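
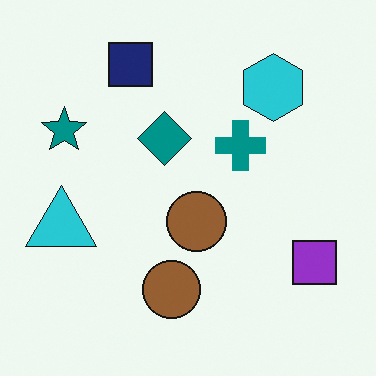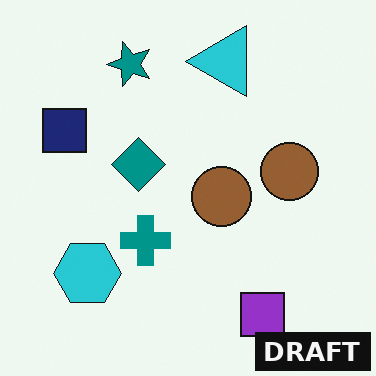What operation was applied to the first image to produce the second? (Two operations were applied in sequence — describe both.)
Transposed (reflected across the top-left ↔ bottom-right diagonal), then watermarked with the text "DRAFT" in the lower-right corner.

Shapes have swapped their row and column positions — what was in the top-right is now in the bottom-left — a diagonal reflection. A dark label reading "DRAFT" appears in the lower-right corner.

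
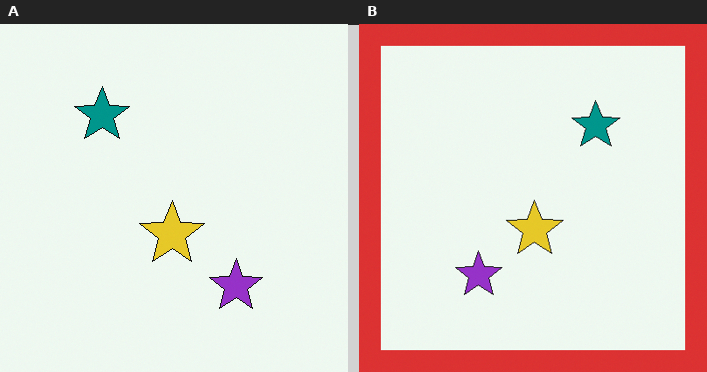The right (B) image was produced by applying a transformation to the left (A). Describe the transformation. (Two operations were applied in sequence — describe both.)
Flipped horizontally (left ↔ right), then framed with a red border.

The teal star is in the top-left of the left (A) image and the top-right of the right (B) — shapes on opposite sides of the vertical midline have swapped in a mirror flip. A solid red frame runs around the edge of the right (B) image, with the content slightly shrunk inside it.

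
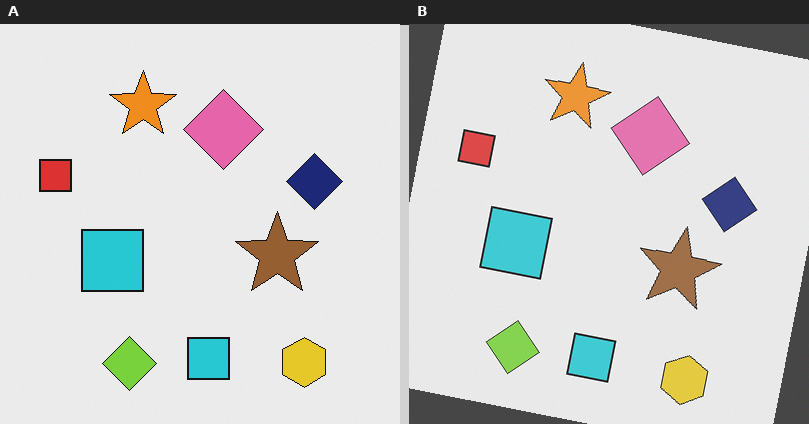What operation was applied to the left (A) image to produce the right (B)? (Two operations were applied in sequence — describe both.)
The transformation is: given slightly reduced contrast, then rotated clockwise by a slight angle.

Tones are pushed toward mid-grey across the whole image — a global contrast change. Every shape is tilted by the same angle and the image corners show triangular fill wedges — a whole-image rotation by a non-right angle.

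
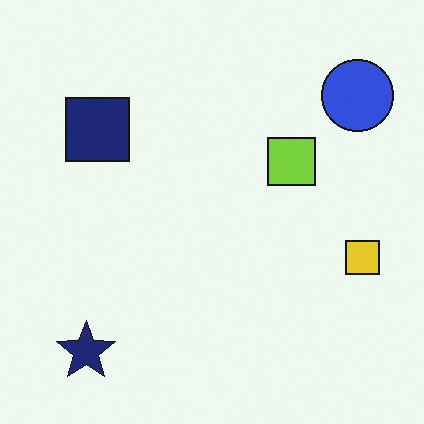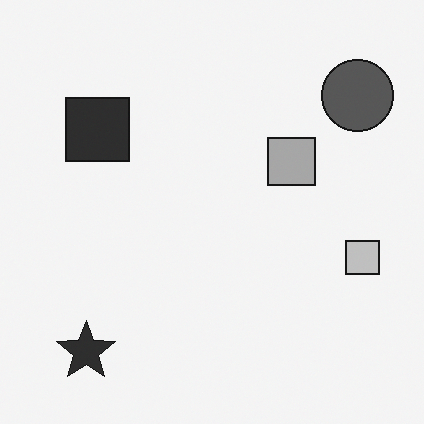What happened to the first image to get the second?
This is the original image converted to grayscale.

All color is removed — every shape is now a shade of grey.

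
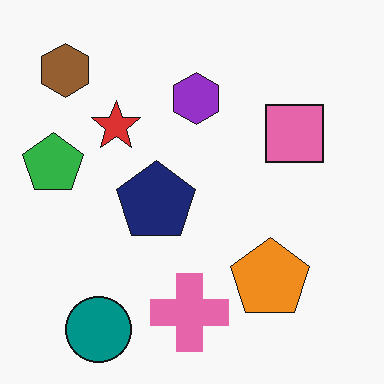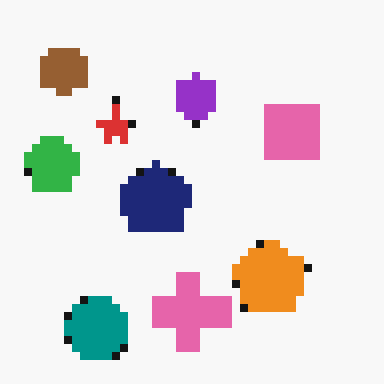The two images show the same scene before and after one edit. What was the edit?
It was pixelated into visible square blocks.

Shapes are reduced to large square blocks; fine edges and outlines are lost — a downscale-then-upscale (mosaic) effect.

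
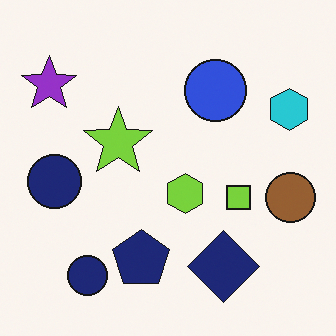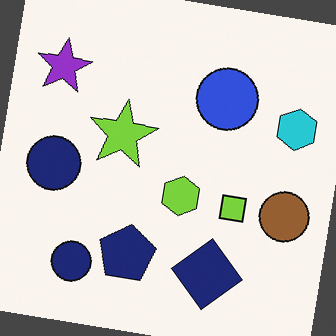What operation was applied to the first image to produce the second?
The image was rotated clockwise by a small amount.

Every shape is tilted by the same angle and the image corners show triangular fill wedges — a whole-image rotation by a non-right angle.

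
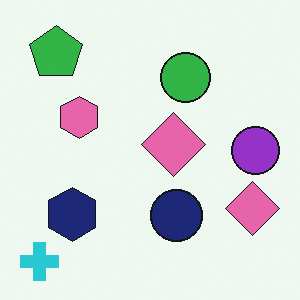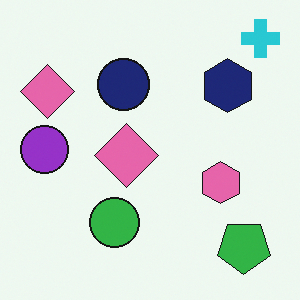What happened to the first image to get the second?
The second image is the first rotated 180°.

The cyan cross sits in the bottom-left of the first image and the top-right of the second — consistent with a whole-image 180° rotation.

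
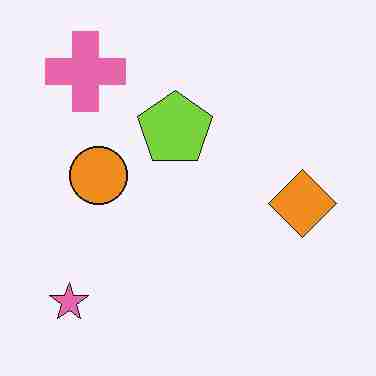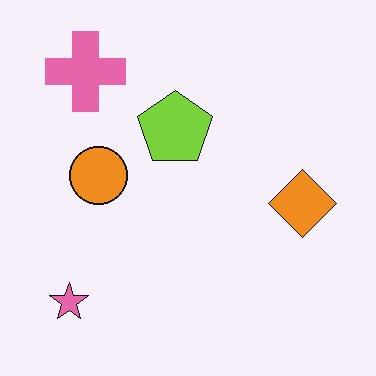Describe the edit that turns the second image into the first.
Heavily JPEG-compressed with obvious blocking artifacts.

Blocky 8×8 compression artifacts appear around shape edges and the flat background shows ringing — characteristic JPEG degradation.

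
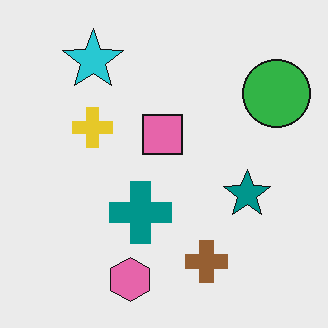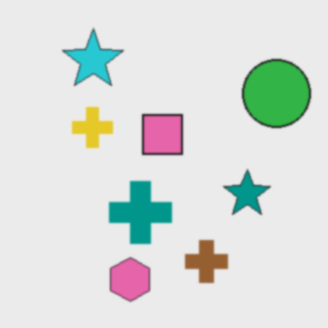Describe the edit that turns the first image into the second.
The image was given a subtle gaussian blur.

Shape edges and outlines are uniformly softened across the whole image.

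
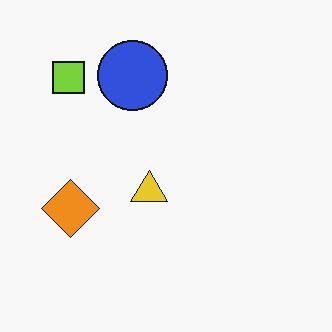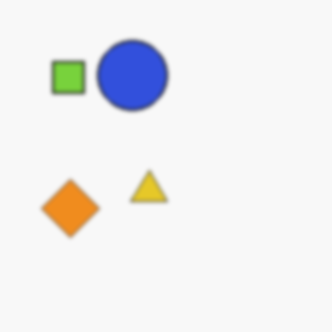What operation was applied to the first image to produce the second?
Lightly blurred.

Shape edges and outlines are uniformly softened across the whole image.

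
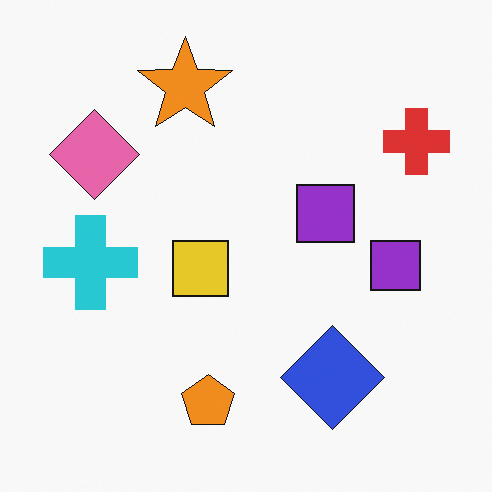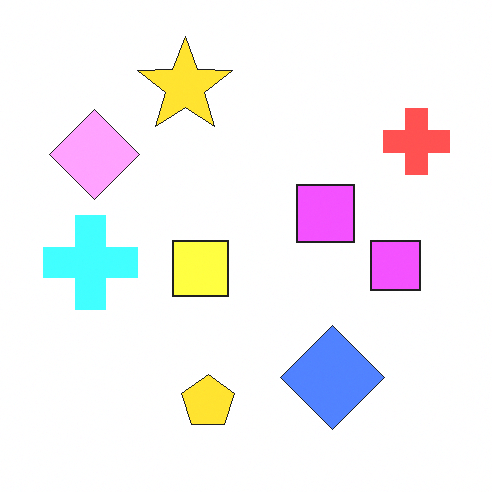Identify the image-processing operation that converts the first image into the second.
It was substantially brightened.

Every pixel — background and shapes alike — is uniformly brightened.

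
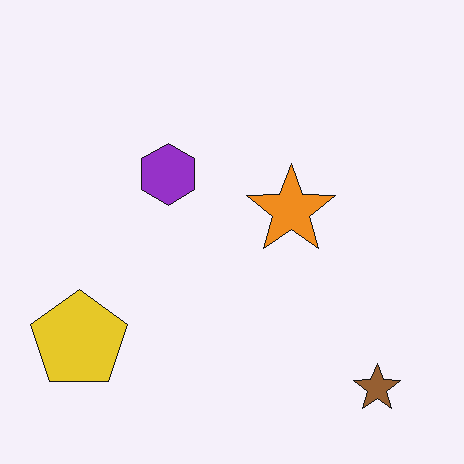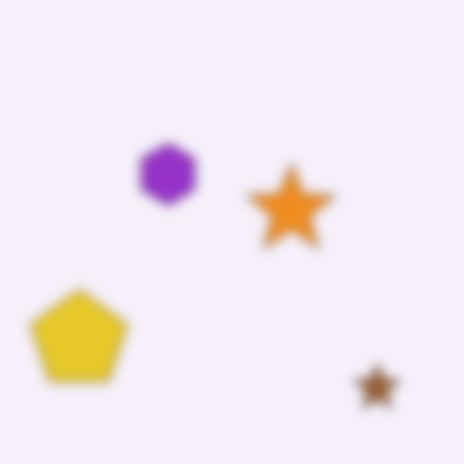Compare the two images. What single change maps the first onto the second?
The second image is the first heavily blurred.

Shape edges and outlines are uniformly softened across the whole image.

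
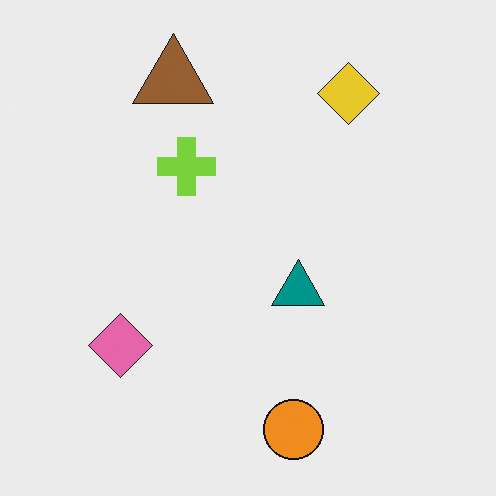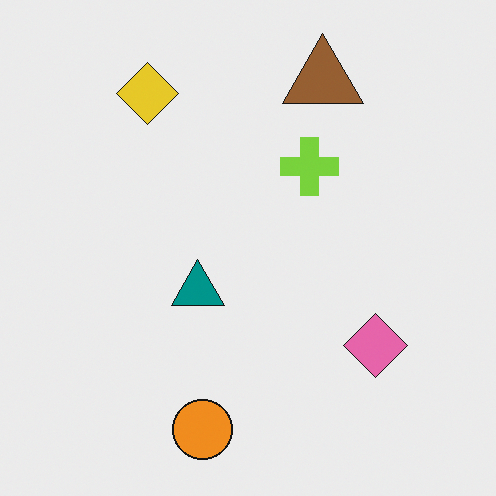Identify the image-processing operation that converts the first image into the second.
Flipped horizontally (left ↔ right).

The pink diamond is in the bottom-left of the first image and the bottom-right of the second — shapes on opposite sides of the vertical midline have swapped in a mirror flip.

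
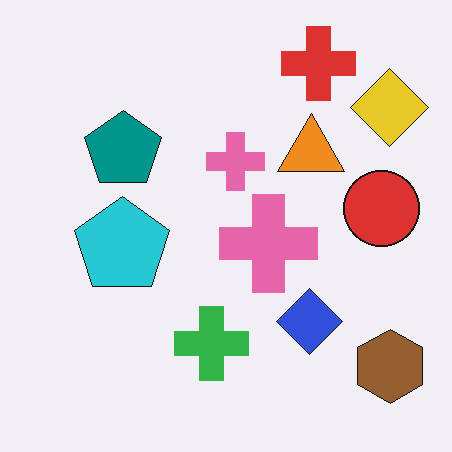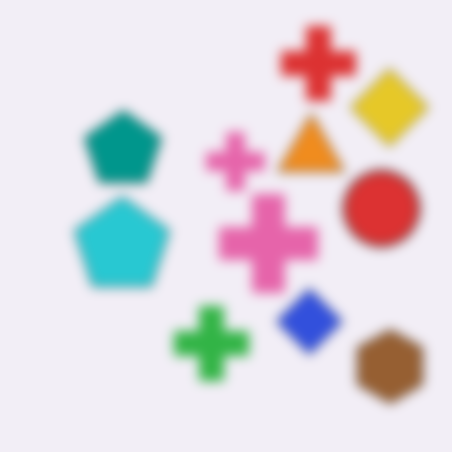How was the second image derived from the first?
The second image is the first heavily blurred.

Shape edges and outlines are uniformly softened across the whole image.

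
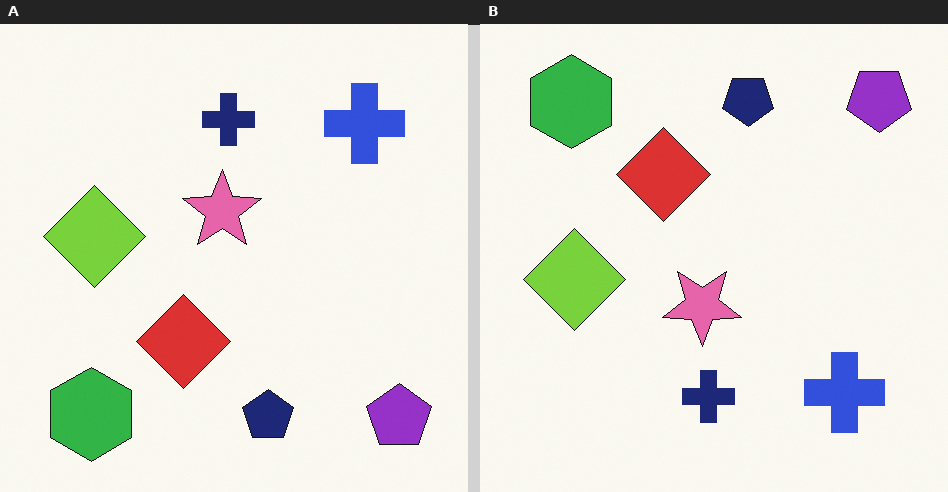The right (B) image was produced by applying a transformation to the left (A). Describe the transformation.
The transformation is: flipped vertically (top ↔ bottom).

The purple pentagon is in the bottom-right of the left (A) image and the top-right of the right (B) — shapes on opposite sides of the horizontal midline have swapped in a mirror flip.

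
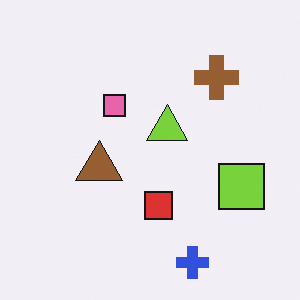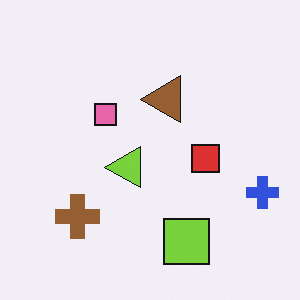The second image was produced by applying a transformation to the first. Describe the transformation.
Transposed (reflected across the top-left ↔ bottom-right diagonal).

Shapes have swapped their row and column positions — what was in the top-right is now in the bottom-left — a diagonal reflection.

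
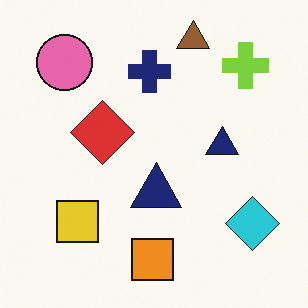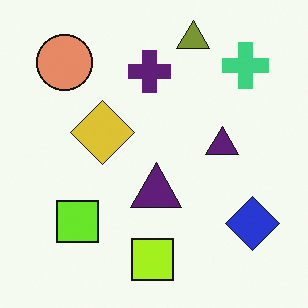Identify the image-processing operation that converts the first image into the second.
The image was hue-shifted slightly.

Every shape's color has rotated by the same amount around the hue wheel — a uniform hue shift.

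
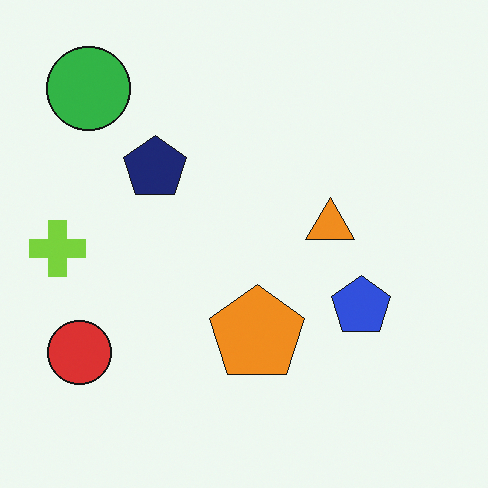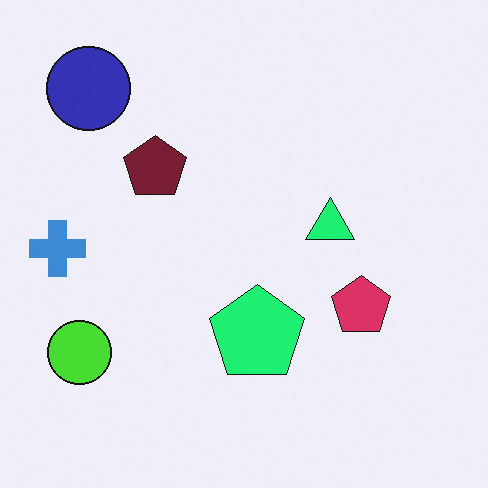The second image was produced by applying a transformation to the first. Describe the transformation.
The transformation is: hue-shifted noticeably.

Every shape's color has rotated by the same amount around the hue wheel — a uniform hue shift.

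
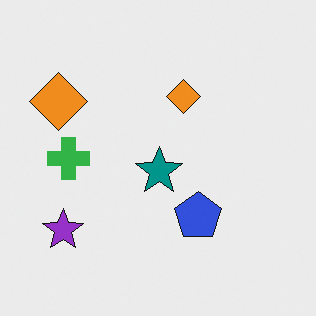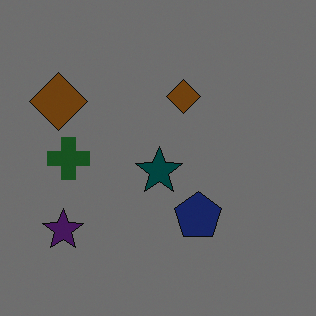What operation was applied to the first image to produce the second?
This is the original image substantially darkened.

Every pixel — background and shapes alike — is uniformly darkened.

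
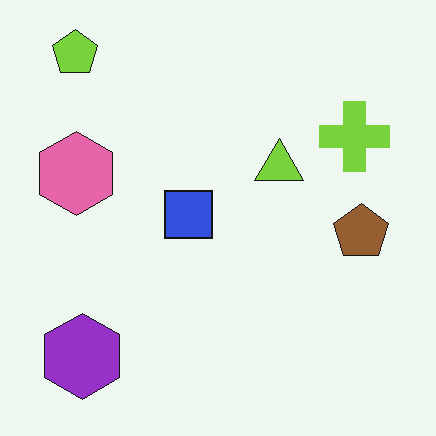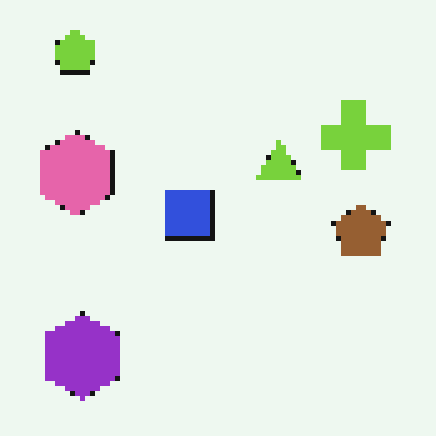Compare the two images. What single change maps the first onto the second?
It was lightly pixelated (a mild mosaic effect).

Shapes are reduced to large square blocks; fine edges and outlines are lost — a downscale-then-upscale (mosaic) effect.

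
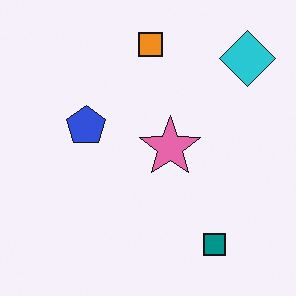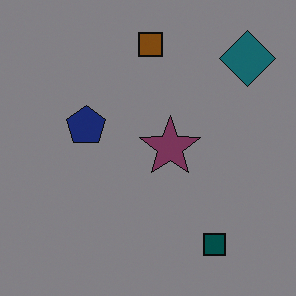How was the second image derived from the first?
The image was darkened a lot.

Every pixel — background and shapes alike — is uniformly darkened.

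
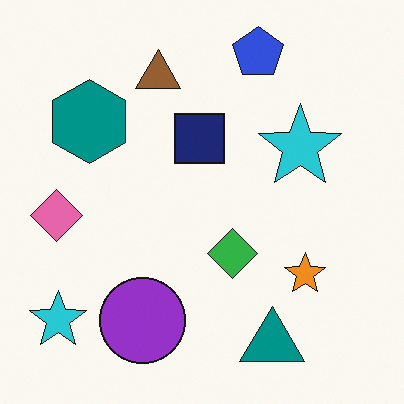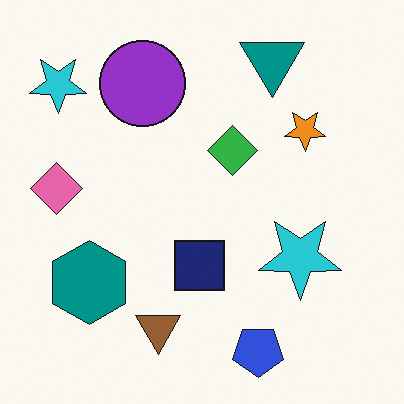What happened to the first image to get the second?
The image was flipped vertically (top ↔ bottom).

The blue pentagon is in the top of the first image and the bottom of the second — shapes on opposite sides of the horizontal midline have swapped in a mirror flip.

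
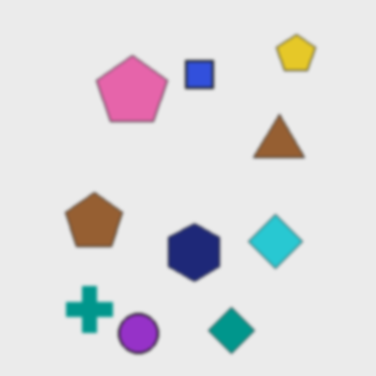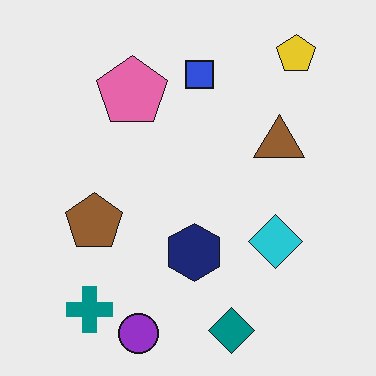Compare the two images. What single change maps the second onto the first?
The first image is the second lightly blurred.

Shape edges and outlines are uniformly softened across the whole image.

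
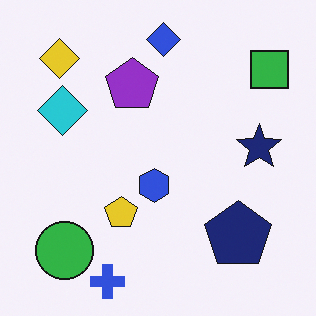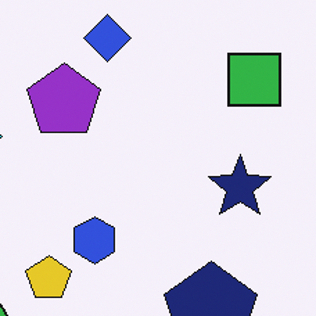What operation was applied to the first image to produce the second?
The second image is the first cropped to a modestly smaller region and rescaled.

The visible shapes are larger and the field of view is narrower; shapes near the original edges may be partly or wholly outside the frame — a crop-and-rescale.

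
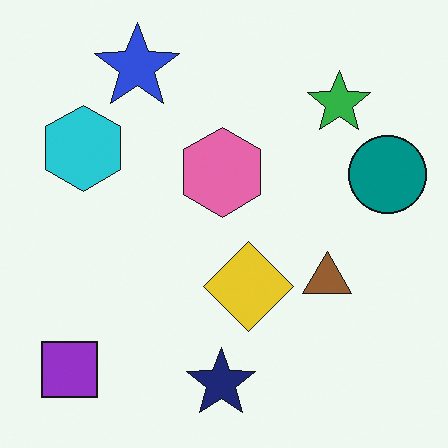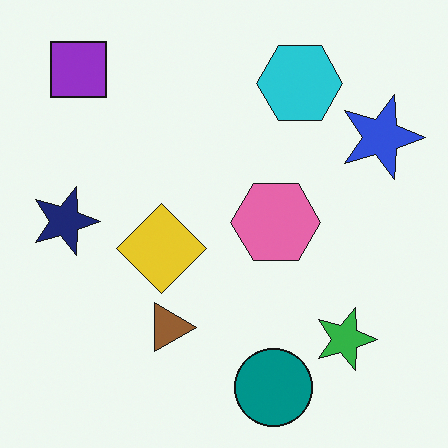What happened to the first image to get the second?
The second image is the first rotated 90° clockwise.

The purple square sits in the bottom-left of the first image and the top-left of the second — consistent with a whole-image 90° clockwise rotation.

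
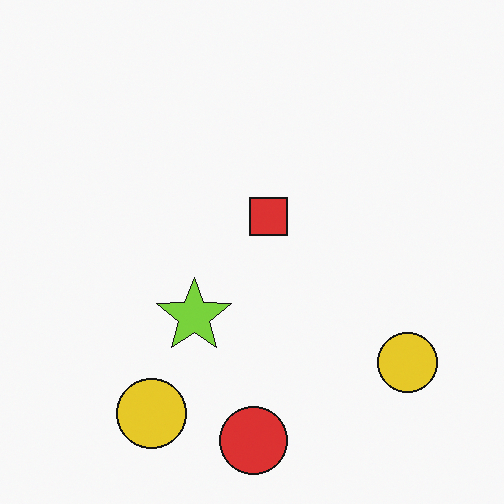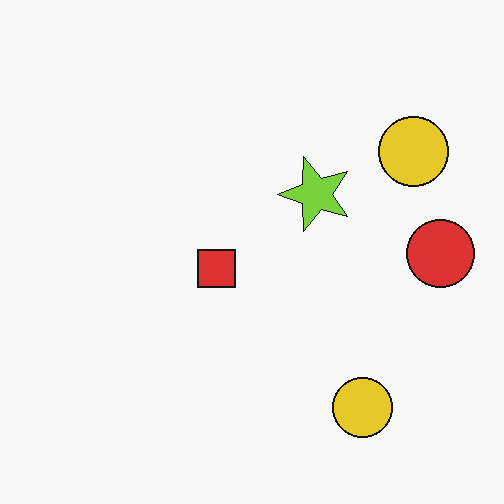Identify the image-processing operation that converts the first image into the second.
The image was transposed (reflected across the top-left ↔ bottom-right diagonal).

Shapes have swapped their row and column positions — what was in the top-right is now in the bottom-left — a diagonal reflection.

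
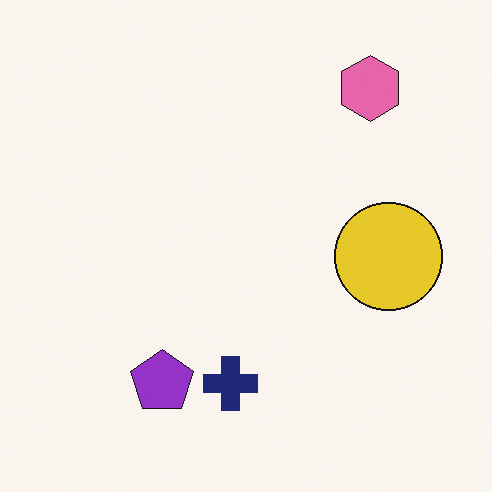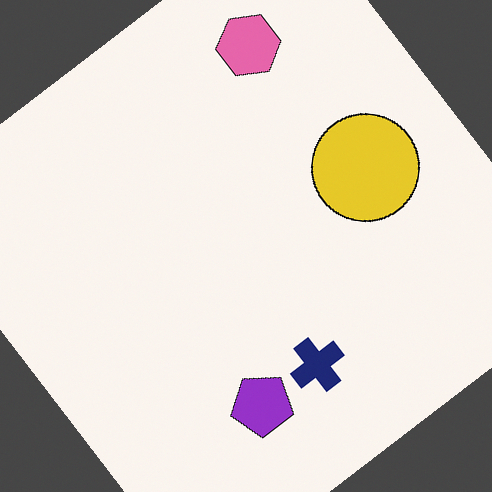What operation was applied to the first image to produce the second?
The second image is the first rotated counter-clockwise by a large amount — several tens of degrees.

Every shape is tilted by the same angle and the image corners show triangular fill wedges — a whole-image rotation by a non-right angle.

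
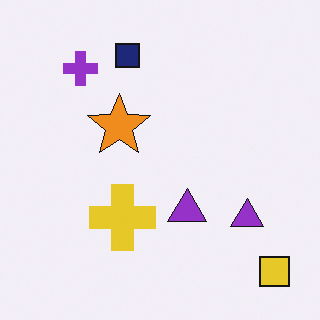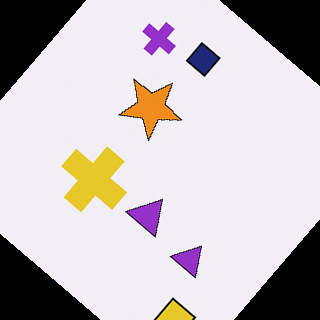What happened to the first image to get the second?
It was rotated clockwise by a large amount — several tens of degrees.

Every shape is tilted by the same angle and the image corners show triangular fill wedges — a whole-image rotation by a non-right angle.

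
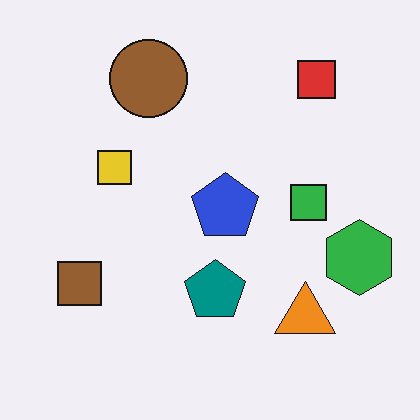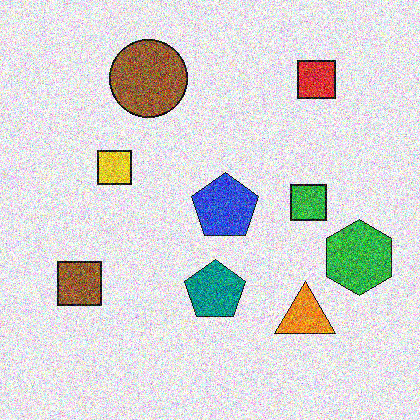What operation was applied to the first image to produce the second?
Degraded with heavy additive noise.

Random speckle covers the whole image, including the flat background.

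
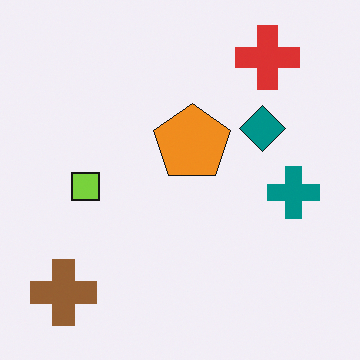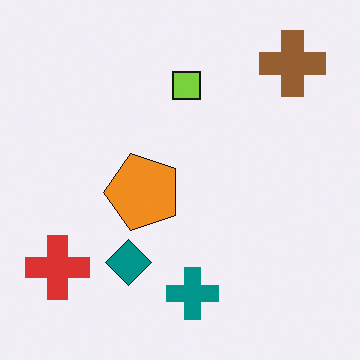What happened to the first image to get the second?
The image was transposed (reflected across the top-left ↔ bottom-right diagonal).

Shapes have swapped their row and column positions — what was in the top-right is now in the bottom-left — a diagonal reflection.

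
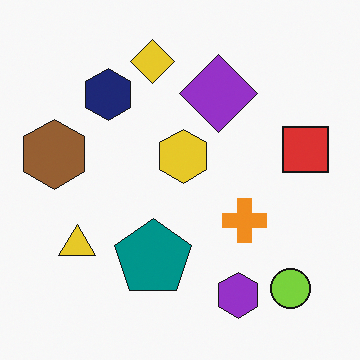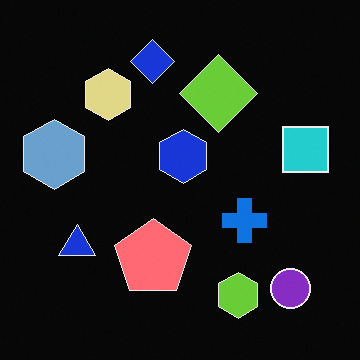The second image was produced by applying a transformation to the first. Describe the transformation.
The transformation is: color-inverted (negative).

The light background has become dark and every shape's color is its complement — a photographic negative.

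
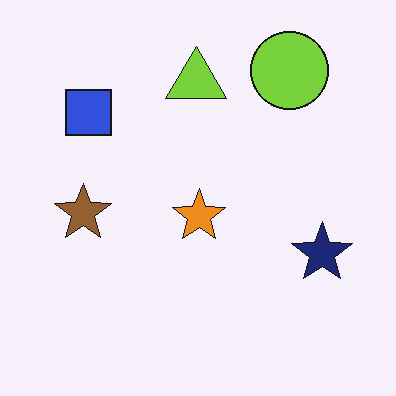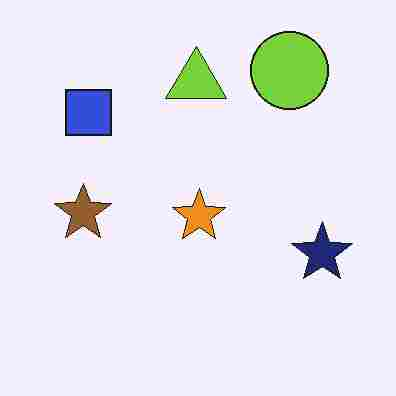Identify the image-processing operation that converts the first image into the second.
This is the original image degraded with heavy JPEG compression.

Blocky 8×8 compression artifacts appear around shape edges and the flat background shows ringing — characteristic JPEG degradation.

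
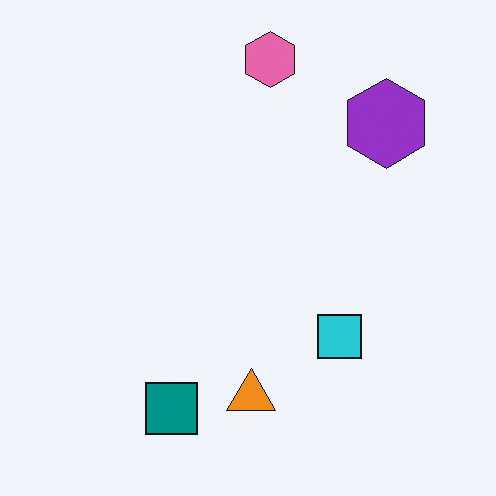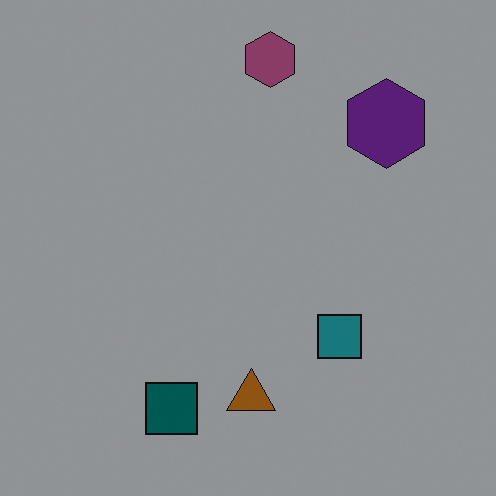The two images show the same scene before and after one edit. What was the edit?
Darkened a lot.

Every pixel — background and shapes alike — is uniformly darkened.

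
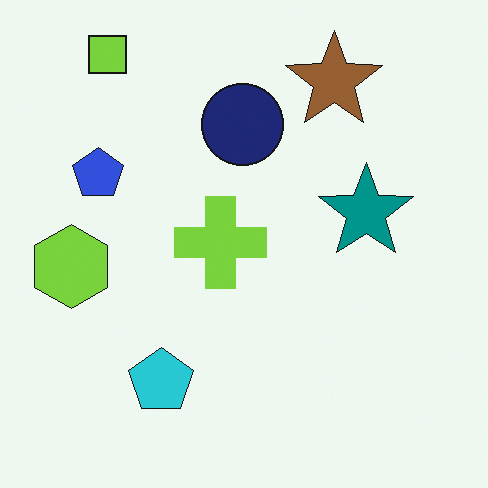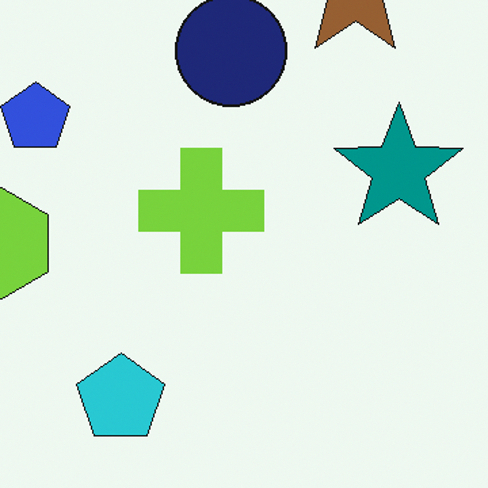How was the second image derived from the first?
This is the original image cropped to a modestly smaller region and rescaled.

The visible shapes are larger and the field of view is narrower; shapes near the original edges may be partly or wholly outside the frame — a crop-and-rescale.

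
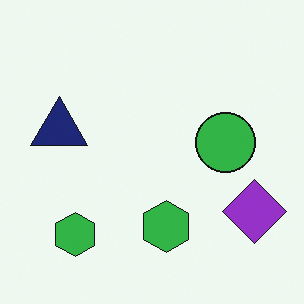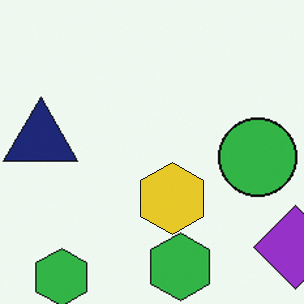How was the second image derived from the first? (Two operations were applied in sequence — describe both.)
Cropped to a modestly smaller region and rescaled, then overlaid with an additional yellow hexagon.

The visible shapes are larger and the field of view is narrower; shapes near the original edges may be partly or wholly outside the frame — a crop-and-rescale. A yellow hexagon appears in the second image that is absent from the first.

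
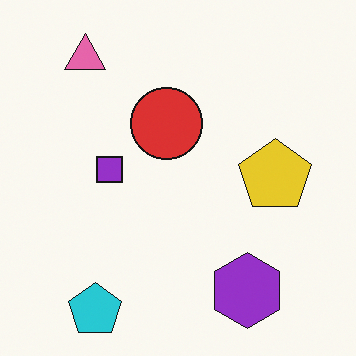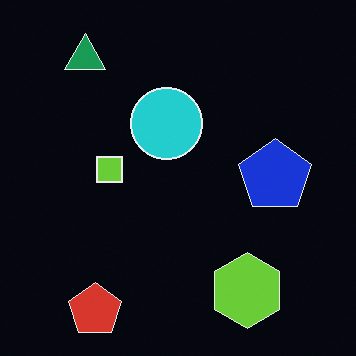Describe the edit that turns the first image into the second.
It was color-inverted (negative).

The light background has become dark and every shape's color is its complement — a photographic negative.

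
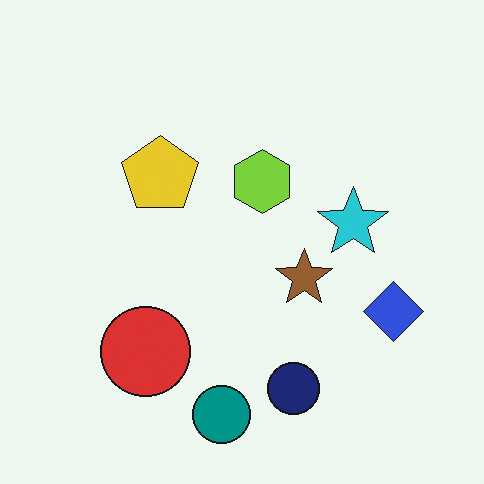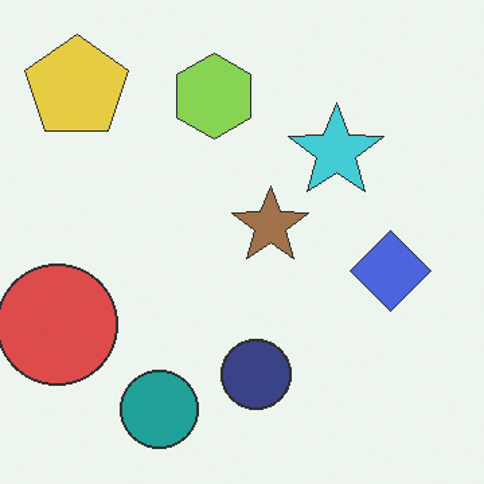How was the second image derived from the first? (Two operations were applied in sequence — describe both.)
The image was given slightly reduced contrast, then cropped to a modestly smaller region and rescaled.

Tones are pushed toward mid-grey across the whole image — a global contrast change. The visible shapes are larger and the field of view is narrower; shapes near the original edges may be partly or wholly outside the frame — a crop-and-rescale.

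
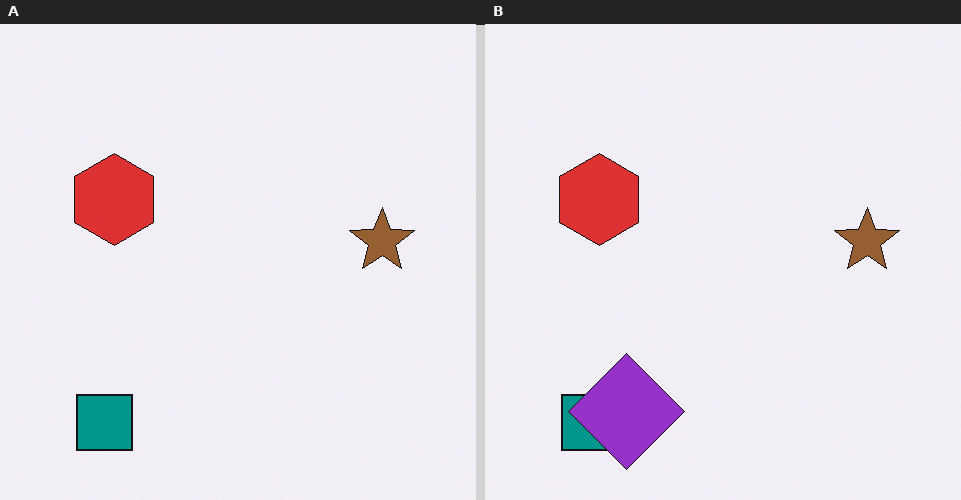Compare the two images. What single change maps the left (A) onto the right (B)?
The image was overlaid with an additional purple diamond.

A purple diamond appears in the right (B) image that is absent from the left (A).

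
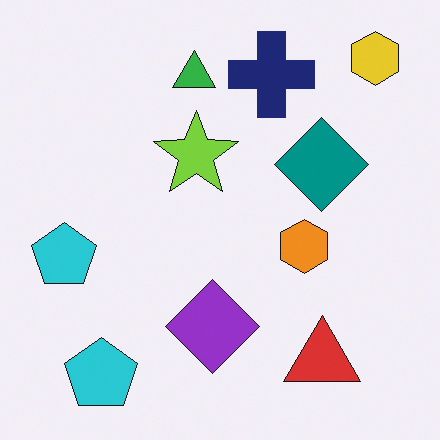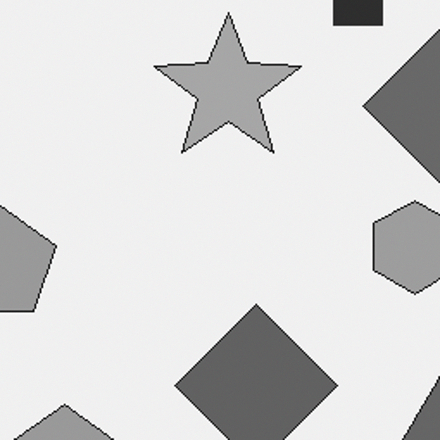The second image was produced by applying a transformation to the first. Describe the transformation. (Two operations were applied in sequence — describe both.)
The image was converted to grayscale, then cropped to a noticeably smaller region and rescaled.

All color is removed — every shape is now a shade of grey. The visible shapes are larger and the field of view is narrower; shapes near the original edges may be partly or wholly outside the frame — a crop-and-rescale.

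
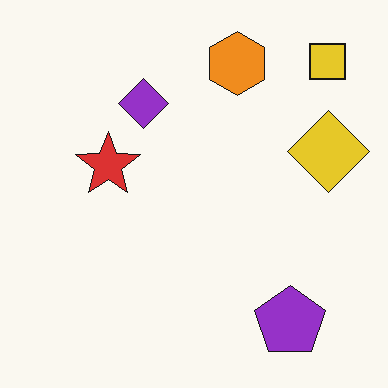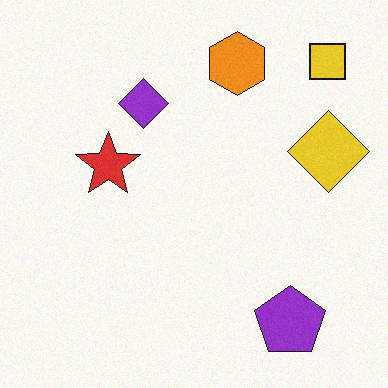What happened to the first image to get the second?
The image was degraded with a light layer of grain.

Random speckle covers the whole image, including the flat background.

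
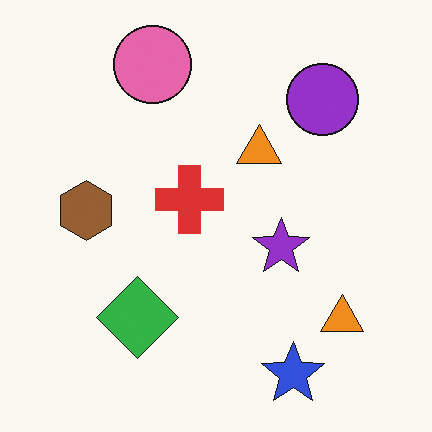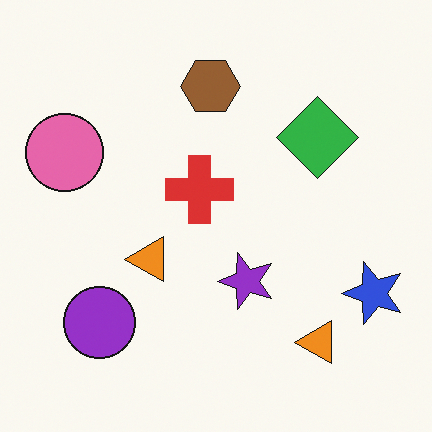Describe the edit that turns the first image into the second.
Transposed (reflected across the top-left ↔ bottom-right diagonal).

Shapes have swapped their row and column positions — what was in the top-right is now in the bottom-left — a diagonal reflection.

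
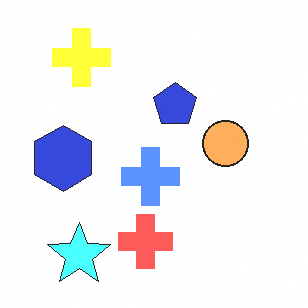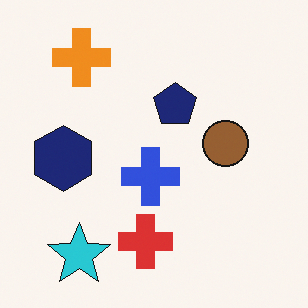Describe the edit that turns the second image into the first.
The first image is the second brightened a lot.

Every pixel — background and shapes alike — is uniformly brightened.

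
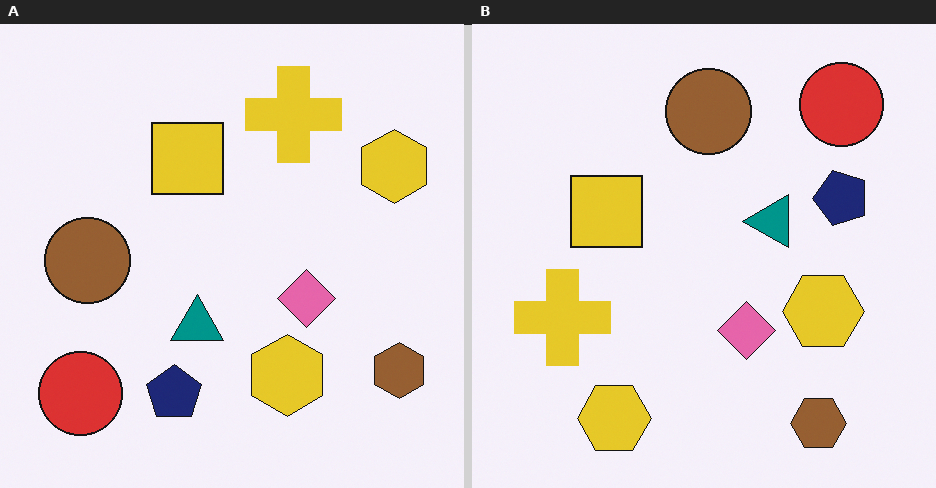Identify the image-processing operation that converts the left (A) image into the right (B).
The transformation is: transposed (reflected across the top-left ↔ bottom-right diagonal).

Shapes have swapped their row and column positions — what was in the top-right is now in the bottom-left — a diagonal reflection.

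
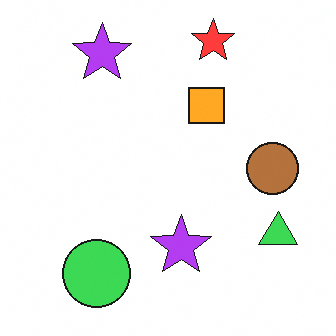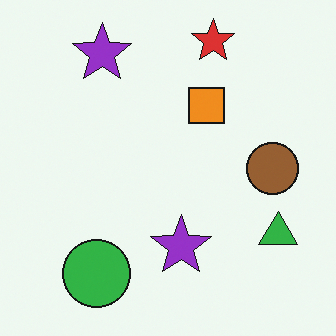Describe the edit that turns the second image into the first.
The first image is the second slightly brightened.

Every pixel — background and shapes alike — is uniformly brightened.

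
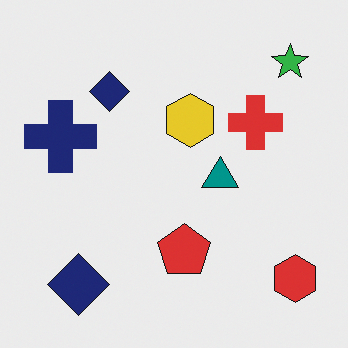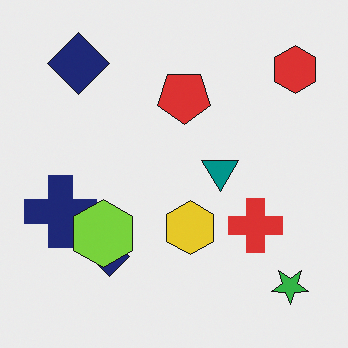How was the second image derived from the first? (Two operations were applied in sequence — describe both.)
It was flipped vertically (top ↔ bottom), then overlaid with an additional lime hexagon.

The green star is in the top-right of the first image and the bottom-right of the second — shapes on opposite sides of the horizontal midline have swapped in a mirror flip. A lime hexagon appears in the second image that is absent from the first.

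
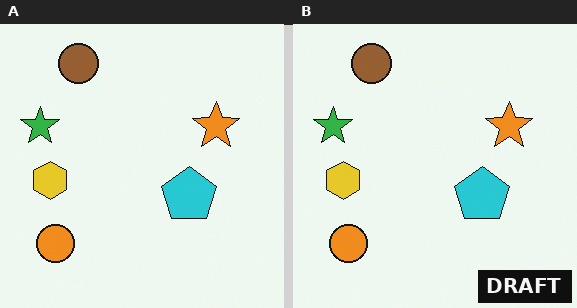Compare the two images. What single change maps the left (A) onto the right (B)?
The right (B) image is the left (A) watermarked with the text "DRAFT" in the lower-right corner.

A dark label reading "DRAFT" appears in the lower-right corner.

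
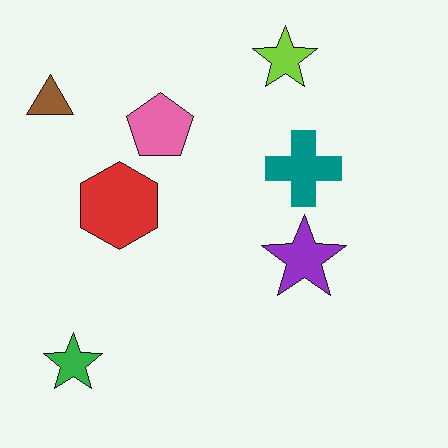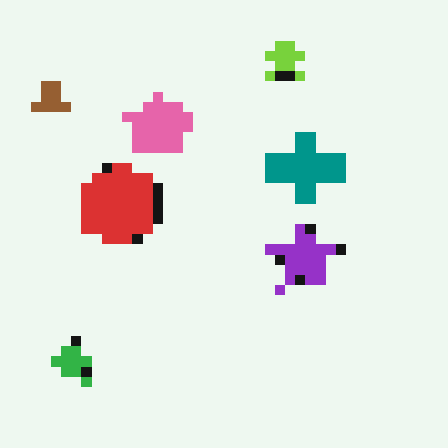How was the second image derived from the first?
It was coarsely pixelated.

Shapes are reduced to large square blocks; fine edges and outlines are lost — a downscale-then-upscale (mosaic) effect.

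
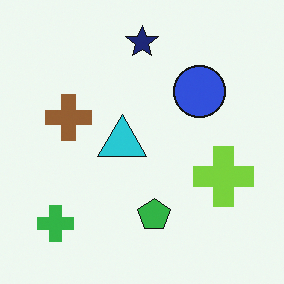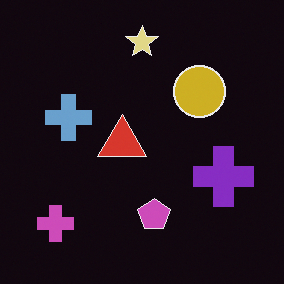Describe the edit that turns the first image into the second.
The second image is the first color-inverted (negative).

The light background has become dark and every shape's color is its complement — a photographic negative.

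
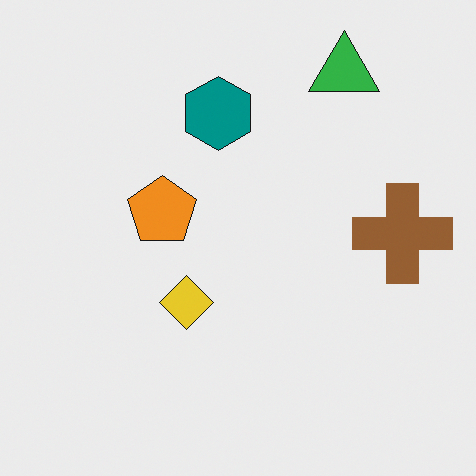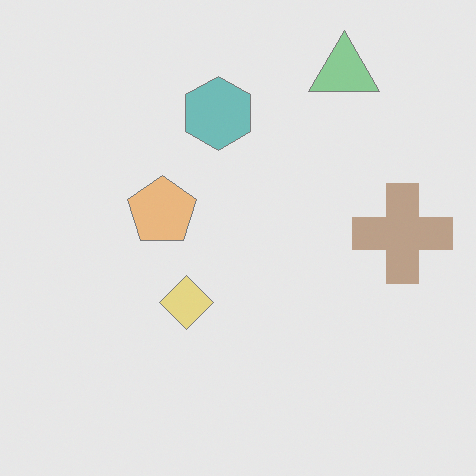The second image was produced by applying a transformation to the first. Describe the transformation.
This is the original image washed out (contrast reduced).

Tones are pushed toward mid-grey across the whole image — a global contrast change.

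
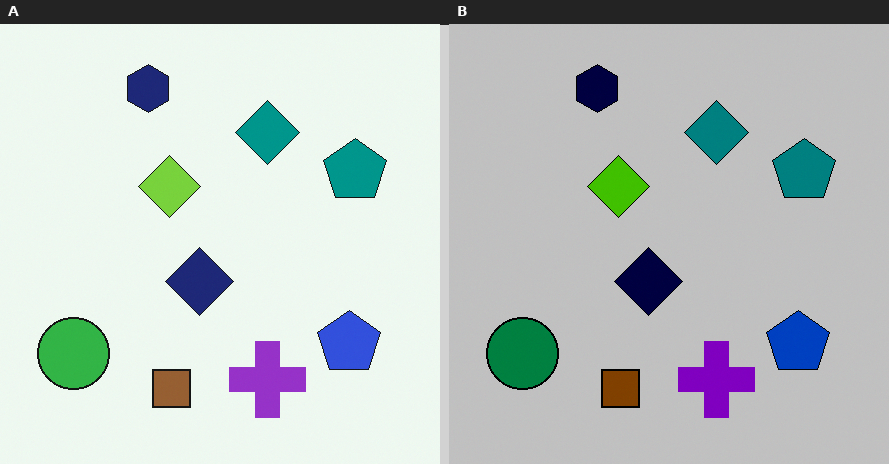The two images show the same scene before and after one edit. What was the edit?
The right (B) image is the left (A) heavily posterized to just a handful of flat colors.

Each flat color has snapped to a coarser quantized level — most visibly, the near-white background has dropped to a flat grey.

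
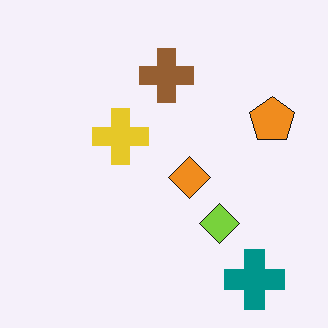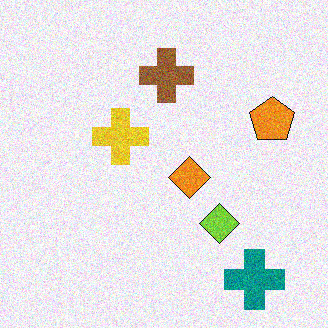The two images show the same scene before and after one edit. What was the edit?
The image was degraded with moderate additive noise.

Random speckle covers the whole image, including the flat background.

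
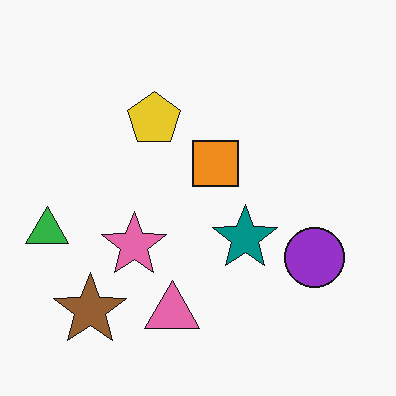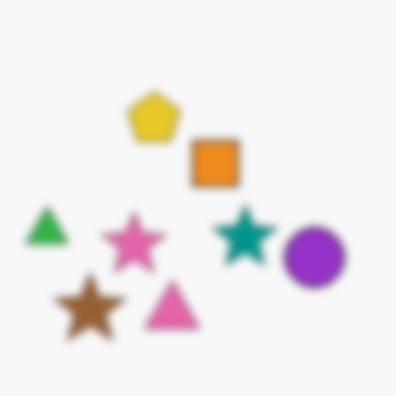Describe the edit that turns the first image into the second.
The image was moderately blurred.

Shape edges and outlines are uniformly softened across the whole image.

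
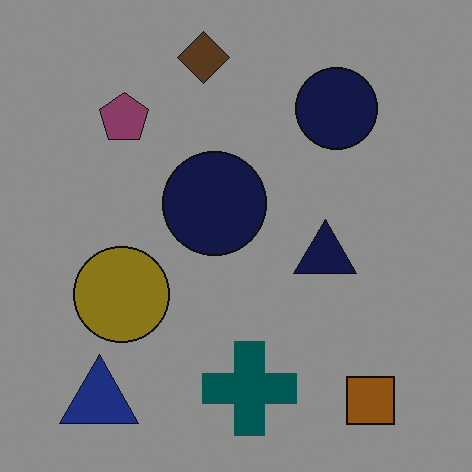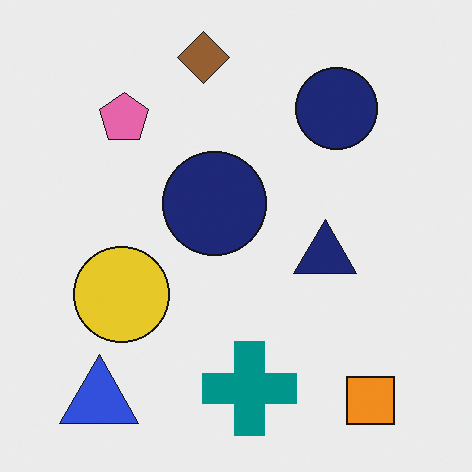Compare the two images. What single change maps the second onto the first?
It was darkened a lot.

Every pixel — background and shapes alike — is uniformly darkened.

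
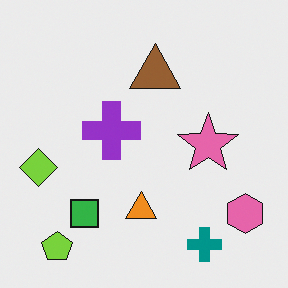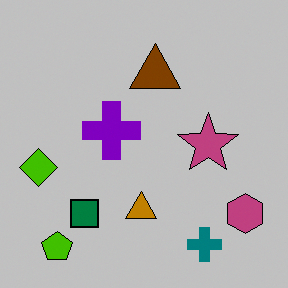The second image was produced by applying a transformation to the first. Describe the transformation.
Heavily posterized to just a handful of flat colors.

Each flat color has snapped to a coarser quantized level — most visibly, the near-white background has dropped to a flat grey.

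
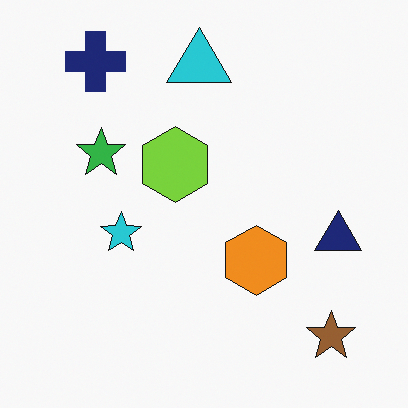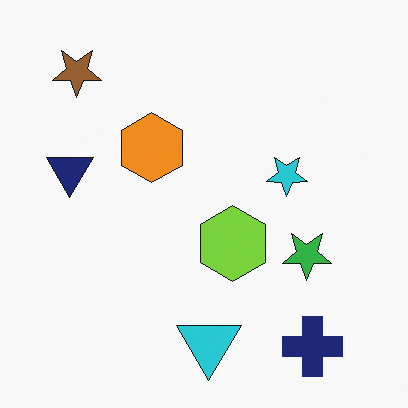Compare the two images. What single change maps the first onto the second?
This is the original image rotated 180°.

The brown star sits in the bottom-right of the first image and the top-left of the second — consistent with a whole-image 180° rotation.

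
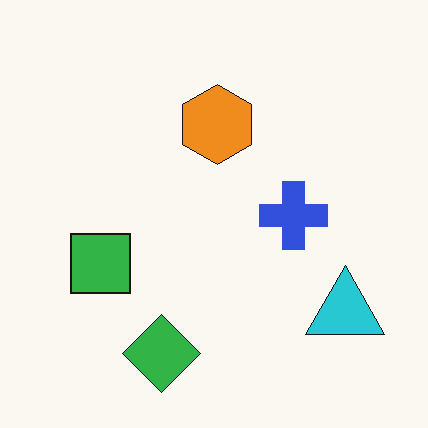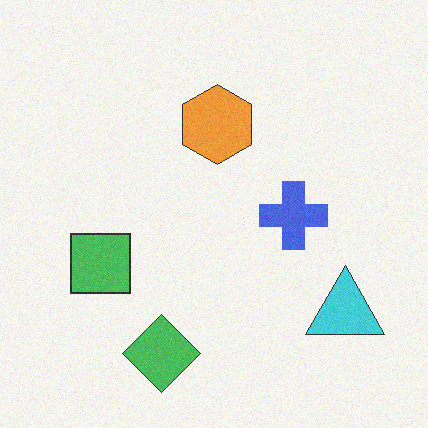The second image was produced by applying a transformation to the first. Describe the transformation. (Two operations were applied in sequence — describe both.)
The transformation is: degraded with a light layer of grain, then given slightly reduced contrast.

Random speckle covers the whole image, including the flat background. Tones are pushed toward mid-grey across the whole image — a global contrast change.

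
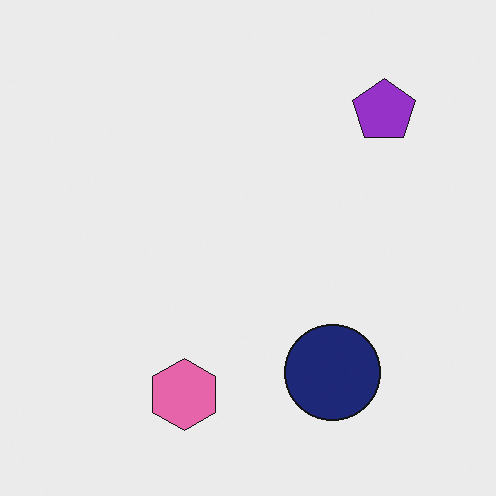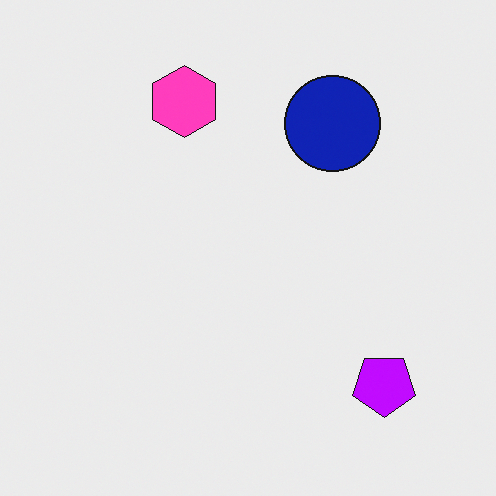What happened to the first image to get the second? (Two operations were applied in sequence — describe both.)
The transformation is: flipped vertically (top ↔ bottom), then made much more vivid (saturation change).

The pink hexagon is in the bottom of the first image and the top of the second — shapes on opposite sides of the horizontal midline have swapped in a mirror flip. All colors are more vivid — a global saturation change.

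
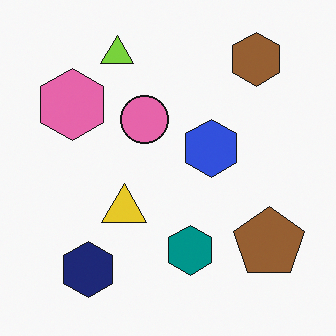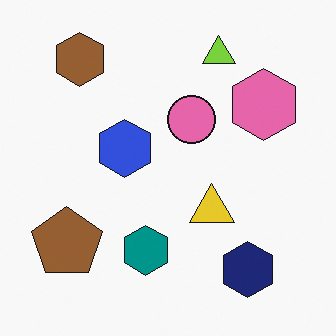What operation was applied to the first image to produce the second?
This is the original image flipped horizontally (left ↔ right).

The brown pentagon is in the bottom-right of the first image and the bottom-left of the second — shapes on opposite sides of the vertical midline have swapped in a mirror flip.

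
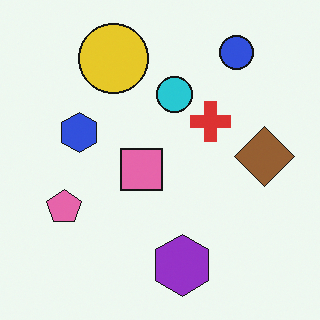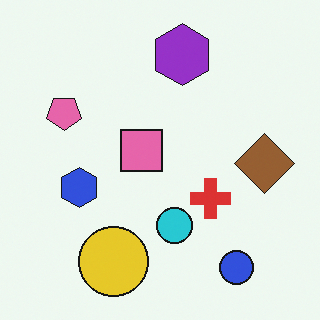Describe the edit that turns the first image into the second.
The transformation is: flipped vertically (top ↔ bottom).

The blue circle is in the top-right of the first image and the bottom-right of the second — shapes on opposite sides of the horizontal midline have swapped in a mirror flip.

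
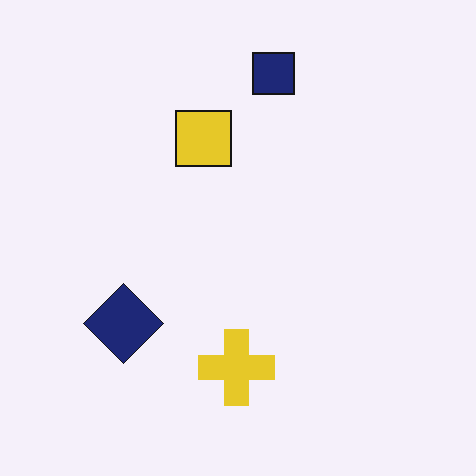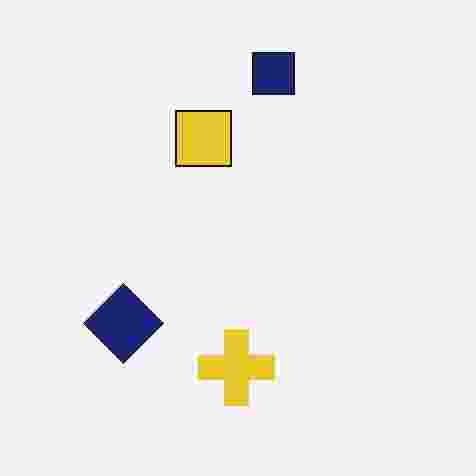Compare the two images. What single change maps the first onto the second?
The transformation is: degraded with heavy JPEG compression.

Blocky 8×8 compression artifacts appear around shape edges and the flat background shows ringing — characteristic JPEG degradation.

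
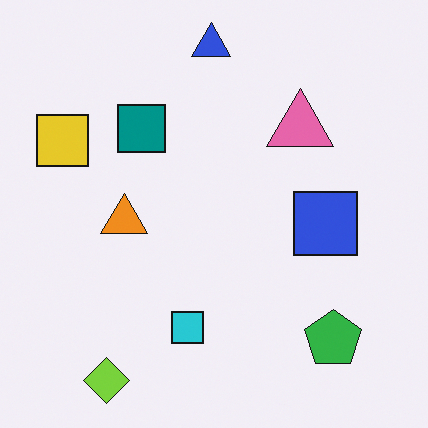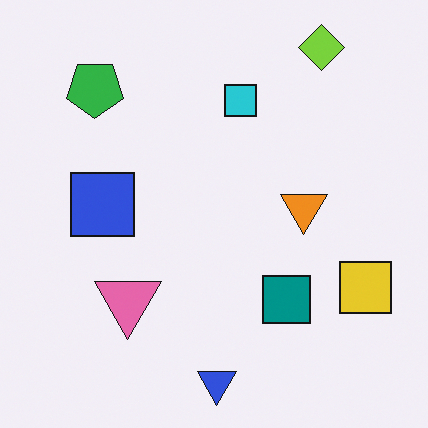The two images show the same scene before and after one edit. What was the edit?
Rotated 180°.

The lime diamond sits in the bottom-left of the first image and the top-right of the second — consistent with a whole-image 180° rotation.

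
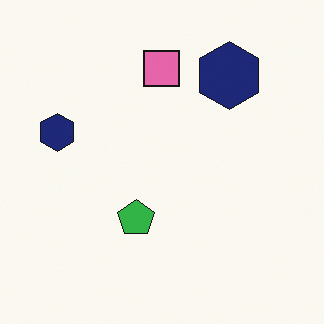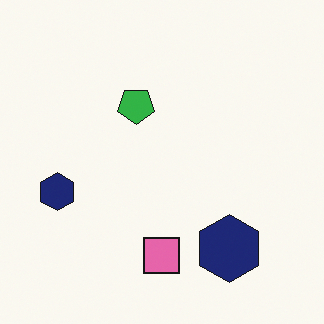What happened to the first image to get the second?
The transformation is: flipped vertically (top ↔ bottom).

The pink square is in the top of the first image and the bottom of the second — shapes on opposite sides of the horizontal midline have swapped in a mirror flip.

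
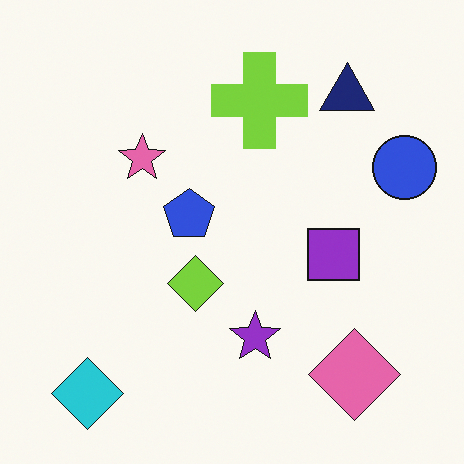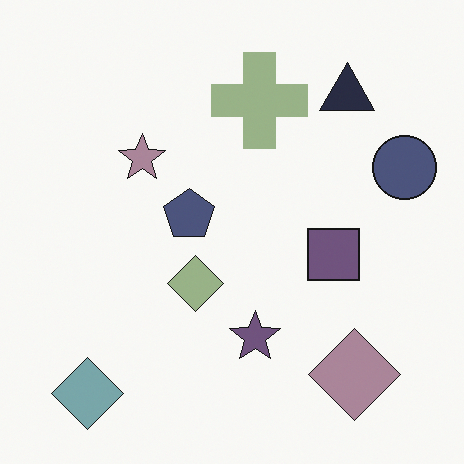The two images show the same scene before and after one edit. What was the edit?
The second image is the first made much more muted (saturation change).

All colors are more muted and greyish — a global saturation change.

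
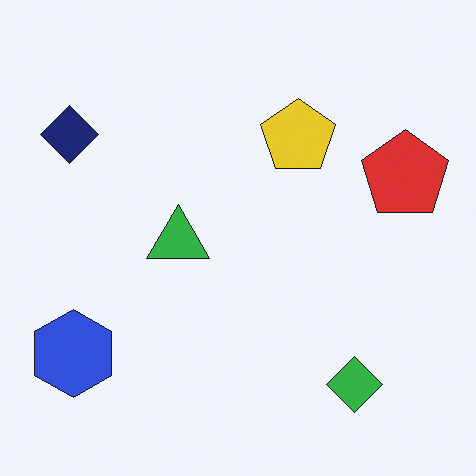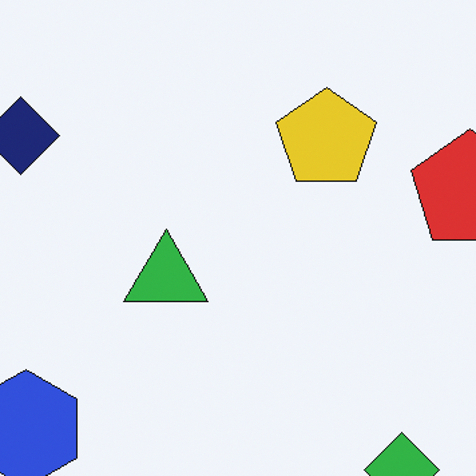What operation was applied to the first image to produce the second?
This is the original image cropped slightly and scaled back up.

The visible shapes are larger and the field of view is narrower; shapes near the original edges may be partly or wholly outside the frame — a crop-and-rescale.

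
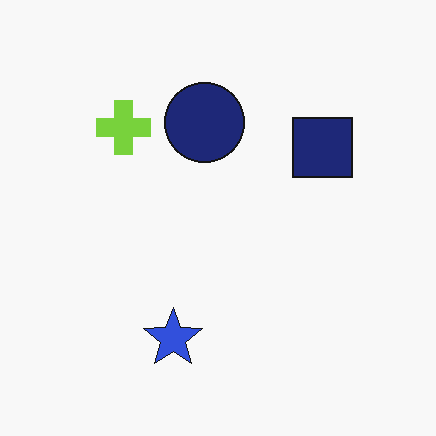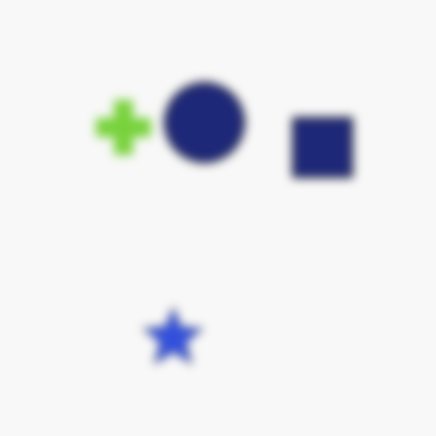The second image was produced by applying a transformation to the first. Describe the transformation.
This is the original image noticeably gaussian-blurred.

Shape edges and outlines are uniformly softened across the whole image.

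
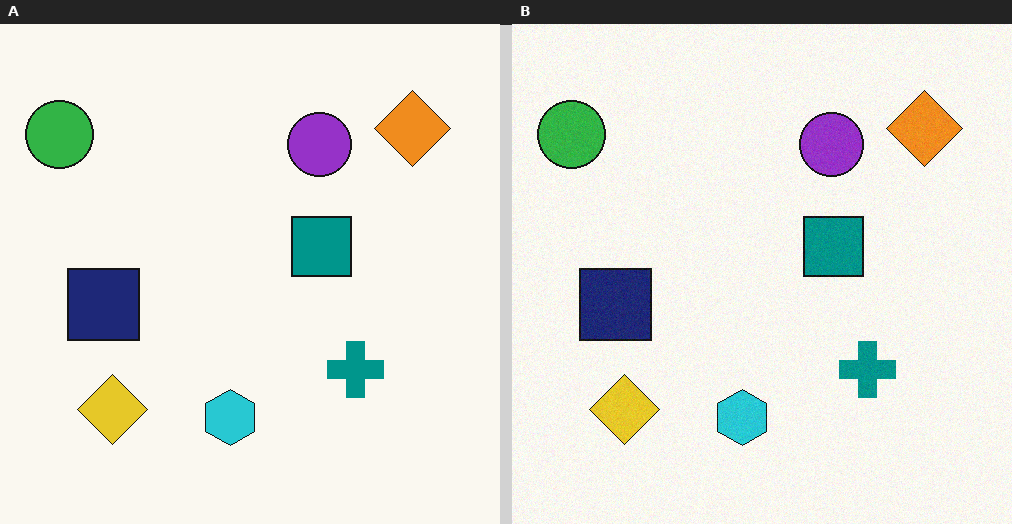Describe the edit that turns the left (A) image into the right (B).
The image was degraded with light additive noise.

Random speckle covers the whole image, including the flat background.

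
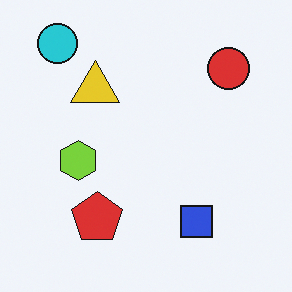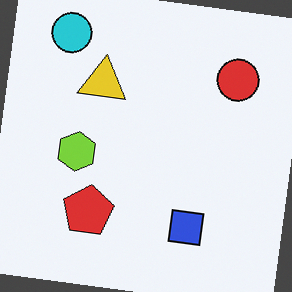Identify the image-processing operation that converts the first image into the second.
The image was rotated clockwise by a slight angle.

Every shape is tilted by the same angle and the image corners show triangular fill wedges — a whole-image rotation by a non-right angle.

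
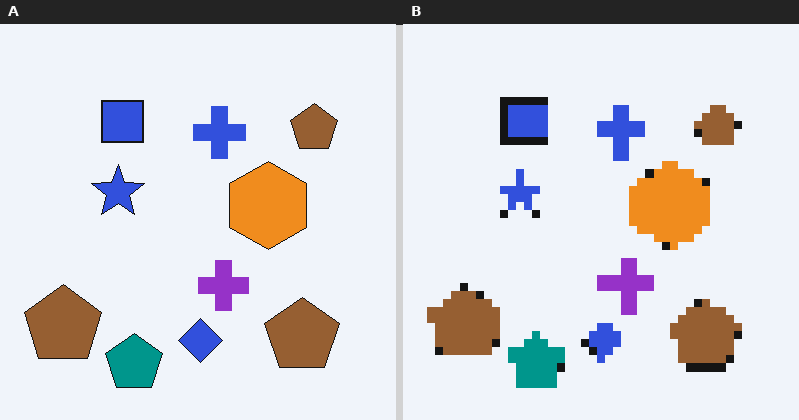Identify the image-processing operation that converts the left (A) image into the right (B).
The image was moderately pixelated.

Shapes are reduced to large square blocks; fine edges and outlines are lost — a downscale-then-upscale (mosaic) effect.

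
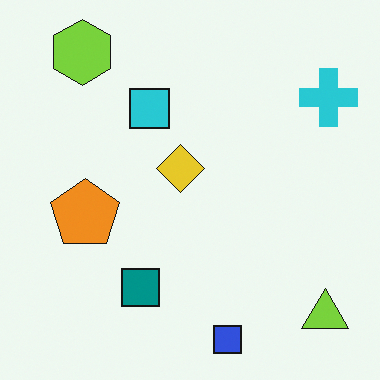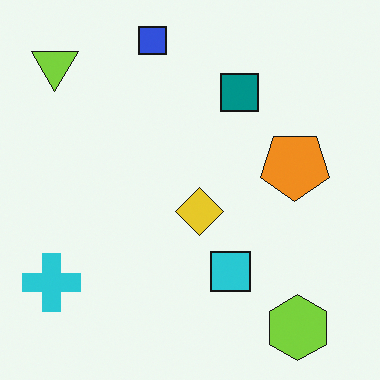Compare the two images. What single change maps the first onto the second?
It was rotated 180°.

The lime triangle sits in the bottom-right of the first image and the top-left of the second — consistent with a whole-image 180° rotation.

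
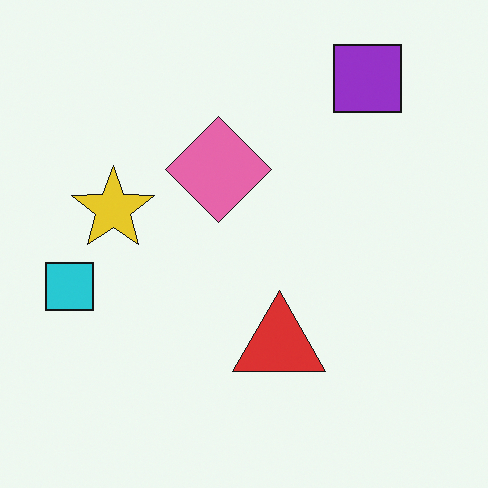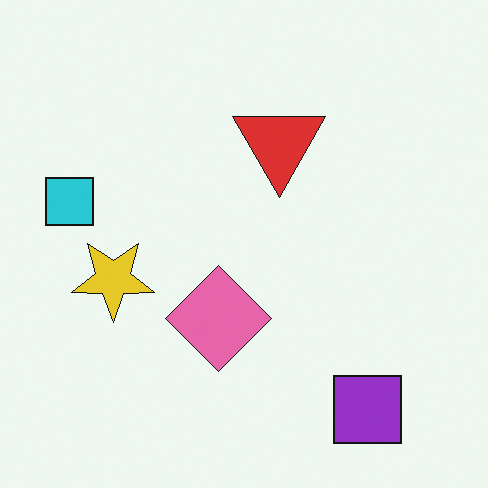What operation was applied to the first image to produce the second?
The image was flipped vertically (top ↔ bottom).

The purple square is in the top-right of the first image and the bottom-right of the second — shapes on opposite sides of the horizontal midline have swapped in a mirror flip.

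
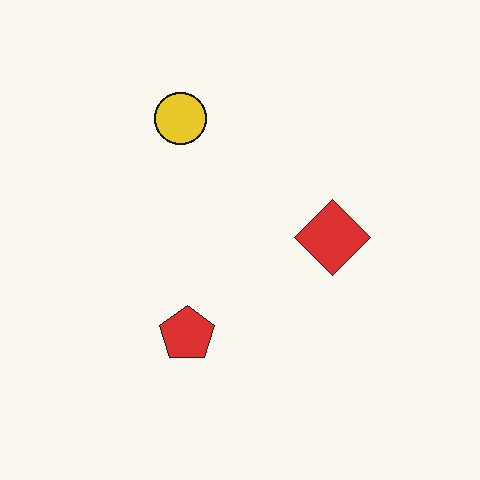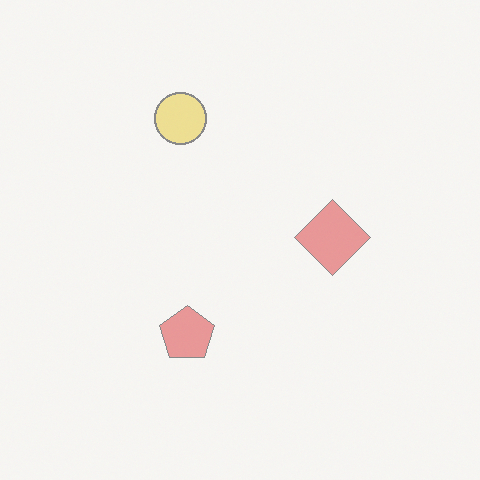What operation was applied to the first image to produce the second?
Given much lower contrast.

Tones are pushed toward mid-grey across the whole image — a global contrast change.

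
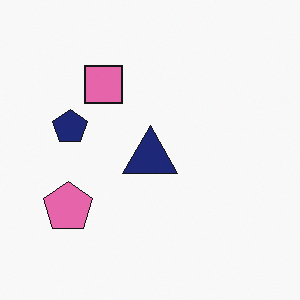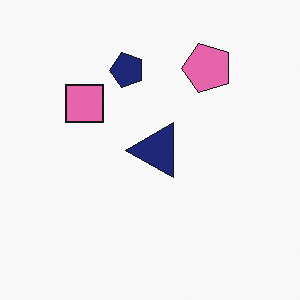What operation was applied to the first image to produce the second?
The image was transposed (reflected across the top-left ↔ bottom-right diagonal).

Shapes have swapped their row and column positions — what was in the top-right is now in the bottom-left — a diagonal reflection.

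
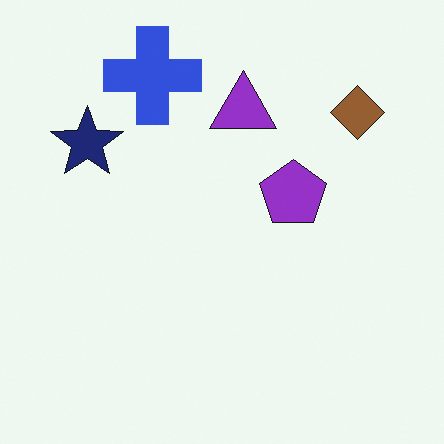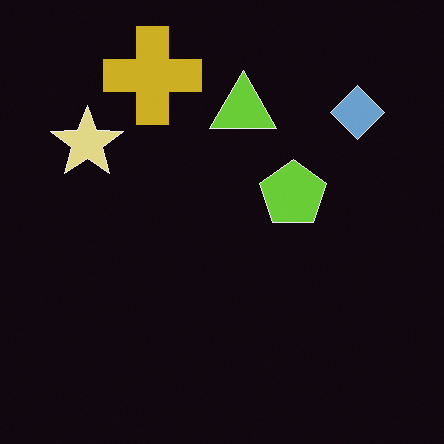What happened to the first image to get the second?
It was color-inverted (negative).

The light background has become dark and every shape's color is its complement — a photographic negative.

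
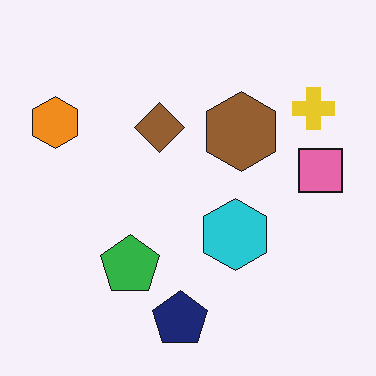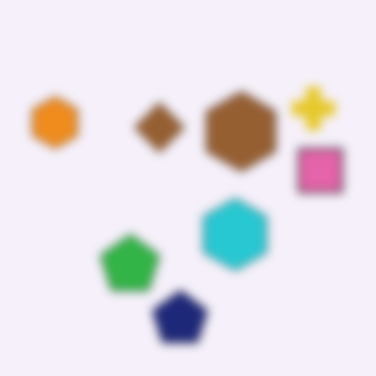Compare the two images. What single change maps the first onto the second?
Moderately blurred.

Shape edges and outlines are uniformly softened across the whole image.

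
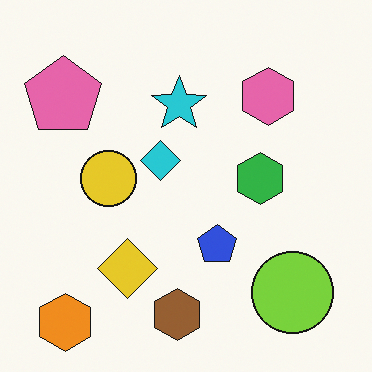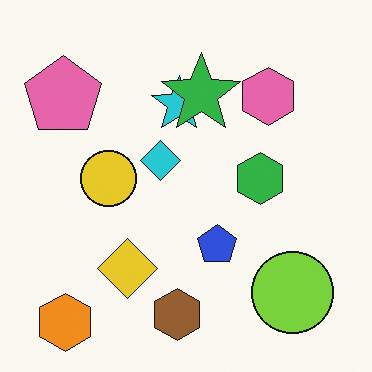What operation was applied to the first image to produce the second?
The transformation is: overlaid with an additional green star.

A green star appears in the second image that is absent from the first.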